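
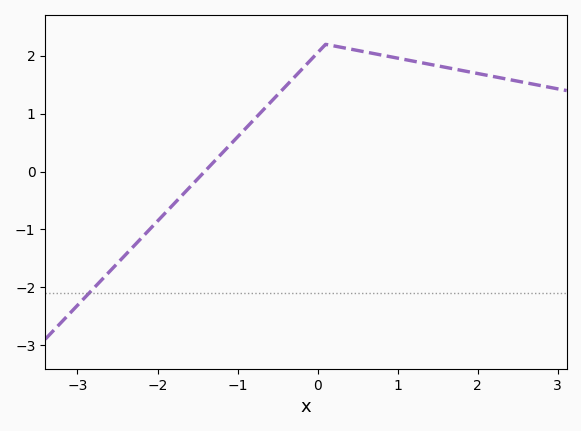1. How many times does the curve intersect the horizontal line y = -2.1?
1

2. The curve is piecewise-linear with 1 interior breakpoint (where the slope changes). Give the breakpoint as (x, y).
(0.1, 2.2)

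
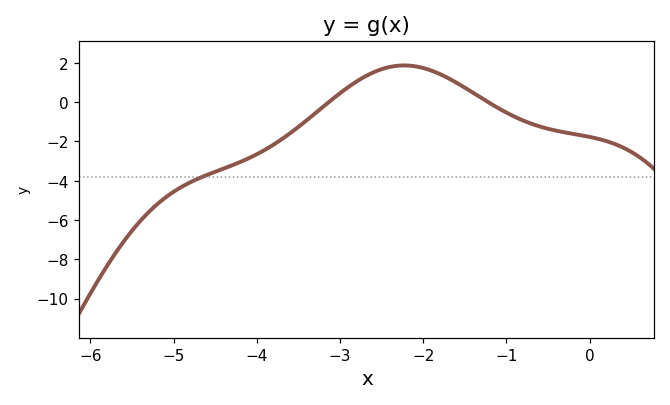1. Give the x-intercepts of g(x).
-3.14, -1.22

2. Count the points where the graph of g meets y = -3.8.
1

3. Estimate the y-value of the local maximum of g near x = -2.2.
1.87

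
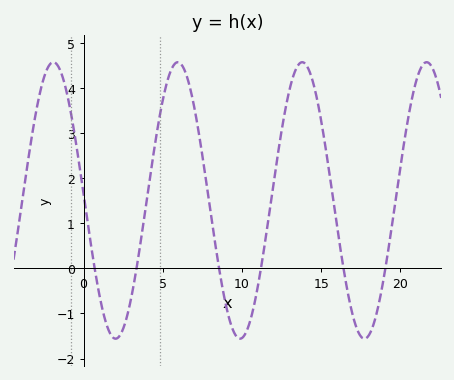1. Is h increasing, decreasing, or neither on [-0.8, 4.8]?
neither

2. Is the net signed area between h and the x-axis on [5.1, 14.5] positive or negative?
positive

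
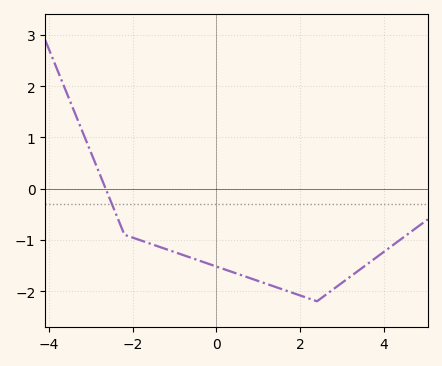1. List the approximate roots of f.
-2.65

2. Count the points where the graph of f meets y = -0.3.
1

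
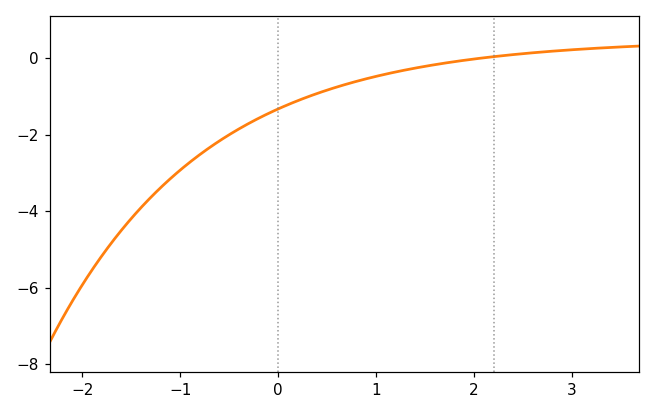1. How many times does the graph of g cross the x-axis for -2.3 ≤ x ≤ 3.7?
1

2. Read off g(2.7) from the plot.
0.2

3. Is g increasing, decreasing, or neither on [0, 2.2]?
increasing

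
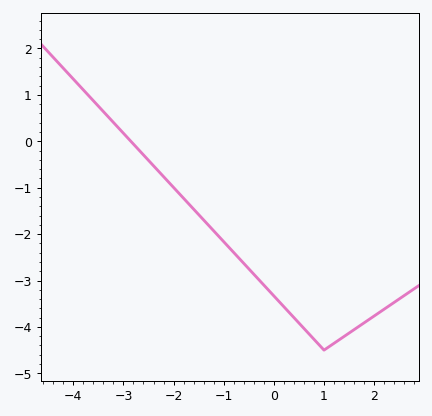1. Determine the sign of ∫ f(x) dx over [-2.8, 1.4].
negative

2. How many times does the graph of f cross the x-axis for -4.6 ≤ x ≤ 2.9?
1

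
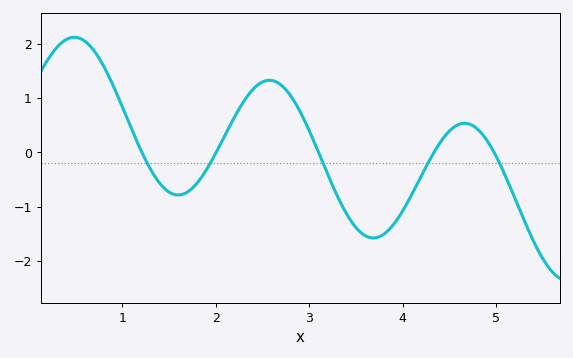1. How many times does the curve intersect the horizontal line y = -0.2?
5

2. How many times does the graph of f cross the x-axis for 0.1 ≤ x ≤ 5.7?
5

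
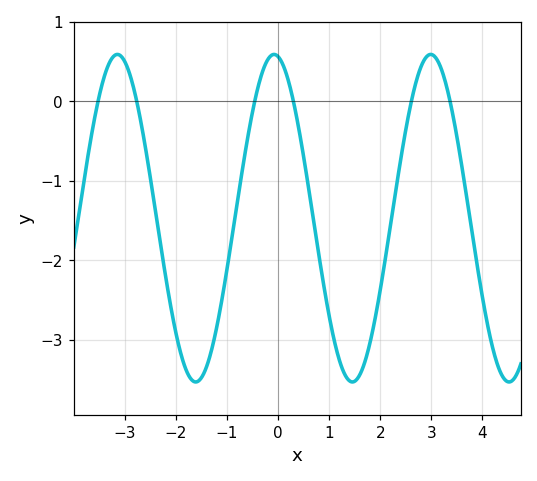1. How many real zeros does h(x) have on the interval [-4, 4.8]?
6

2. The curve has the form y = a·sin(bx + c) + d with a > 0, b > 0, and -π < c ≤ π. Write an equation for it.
y = 2.06sin(2x + 1.7) - 1.47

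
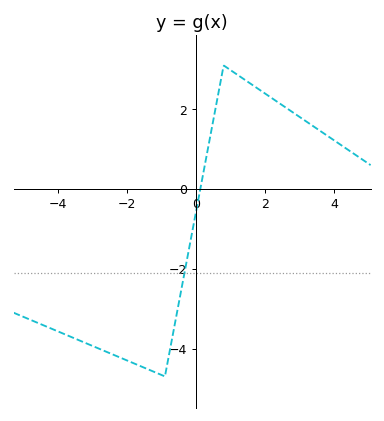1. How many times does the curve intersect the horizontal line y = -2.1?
1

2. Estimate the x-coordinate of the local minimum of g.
-0.9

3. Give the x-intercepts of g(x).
0.124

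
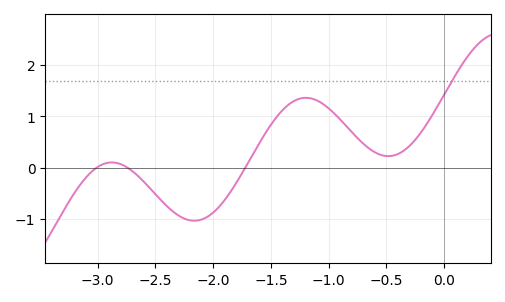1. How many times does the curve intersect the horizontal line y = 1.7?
1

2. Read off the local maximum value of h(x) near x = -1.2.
1.4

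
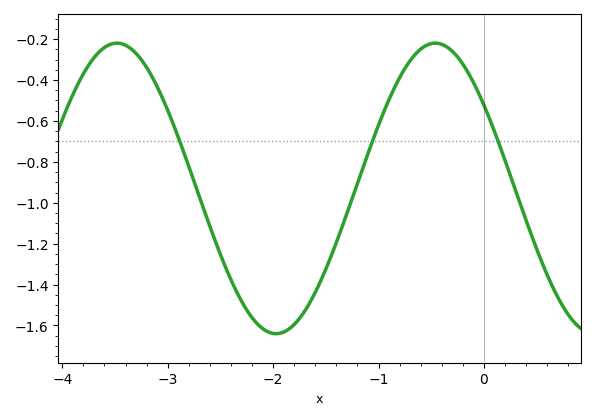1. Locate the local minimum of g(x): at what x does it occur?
-1.97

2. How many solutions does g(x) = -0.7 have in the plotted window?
3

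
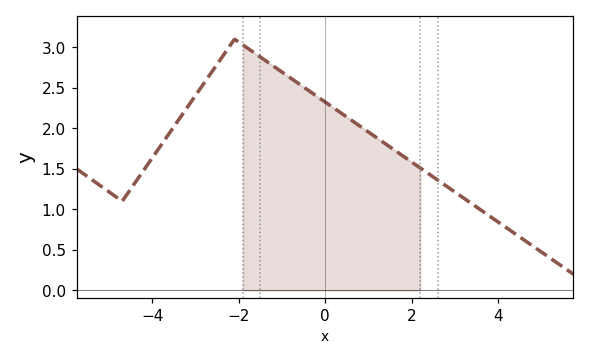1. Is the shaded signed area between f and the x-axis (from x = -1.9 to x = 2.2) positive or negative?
positive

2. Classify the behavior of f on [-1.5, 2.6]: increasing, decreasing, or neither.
decreasing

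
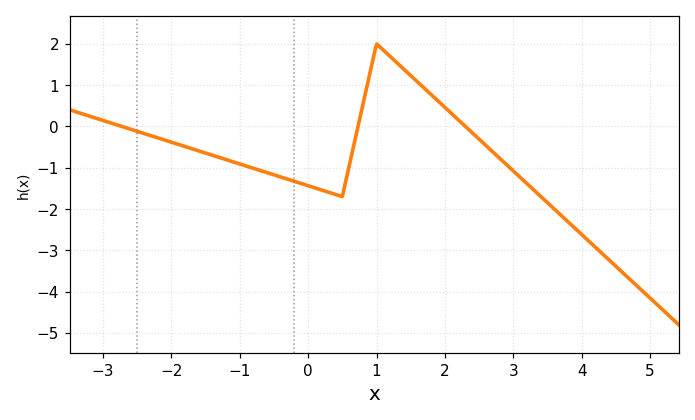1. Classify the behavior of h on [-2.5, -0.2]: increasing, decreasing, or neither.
decreasing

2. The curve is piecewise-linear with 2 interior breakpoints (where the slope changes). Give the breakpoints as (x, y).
(0.5, -1.7); (1, 2)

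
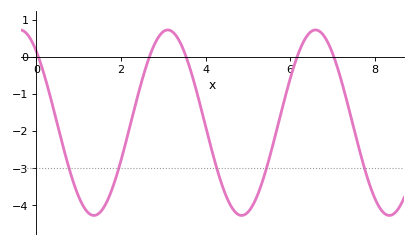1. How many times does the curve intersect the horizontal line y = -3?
5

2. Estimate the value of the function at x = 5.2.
-3.8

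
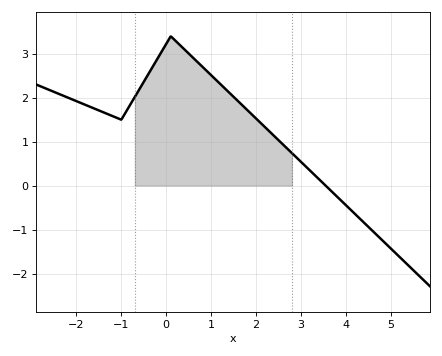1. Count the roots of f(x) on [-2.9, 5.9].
1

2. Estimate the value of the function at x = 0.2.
3.3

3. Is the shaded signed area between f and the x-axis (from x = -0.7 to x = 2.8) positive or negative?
positive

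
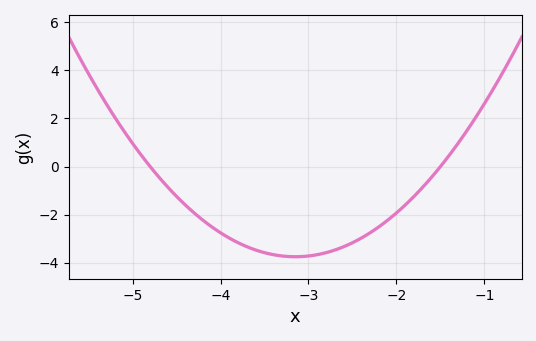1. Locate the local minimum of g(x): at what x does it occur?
-3.15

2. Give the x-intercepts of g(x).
-4.8, -1.5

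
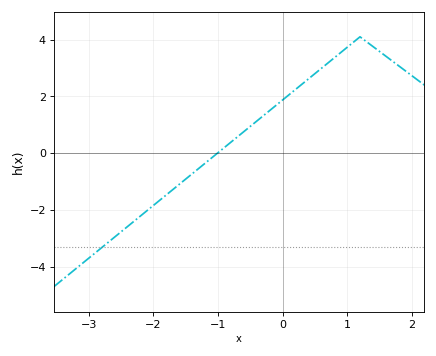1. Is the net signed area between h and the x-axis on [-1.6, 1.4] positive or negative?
positive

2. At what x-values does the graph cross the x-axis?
-1.01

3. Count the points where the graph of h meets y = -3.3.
1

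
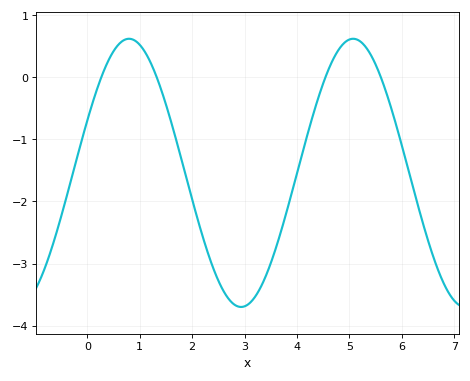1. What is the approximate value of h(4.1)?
-1.2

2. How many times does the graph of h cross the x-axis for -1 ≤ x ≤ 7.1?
4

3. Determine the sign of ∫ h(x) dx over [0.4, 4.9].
negative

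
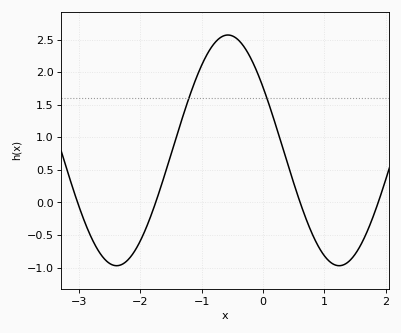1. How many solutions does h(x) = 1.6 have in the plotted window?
2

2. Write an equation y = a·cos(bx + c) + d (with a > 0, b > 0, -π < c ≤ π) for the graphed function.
y = 1.77cos(1.73x + 0.992) + 0.8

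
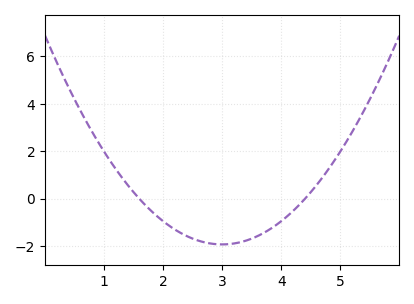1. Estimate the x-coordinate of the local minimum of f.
3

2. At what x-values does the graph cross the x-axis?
1.6, 4.4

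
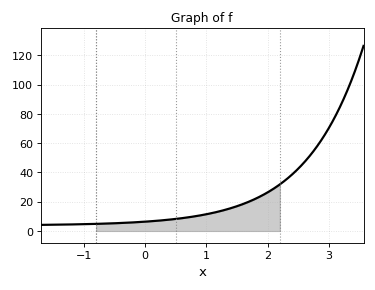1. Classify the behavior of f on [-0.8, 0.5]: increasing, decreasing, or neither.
increasing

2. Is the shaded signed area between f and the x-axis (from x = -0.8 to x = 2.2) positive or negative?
positive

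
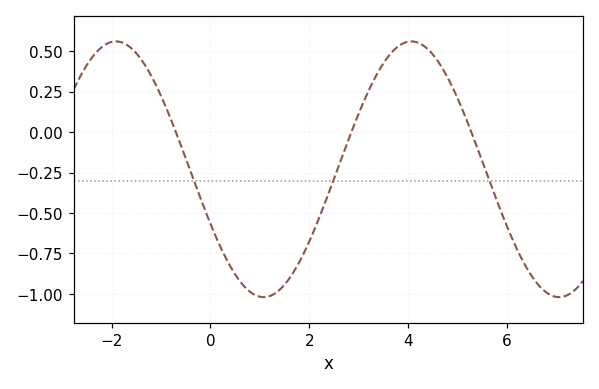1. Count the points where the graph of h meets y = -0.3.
3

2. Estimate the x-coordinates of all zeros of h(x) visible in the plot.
-0.7, 2.85, 5.28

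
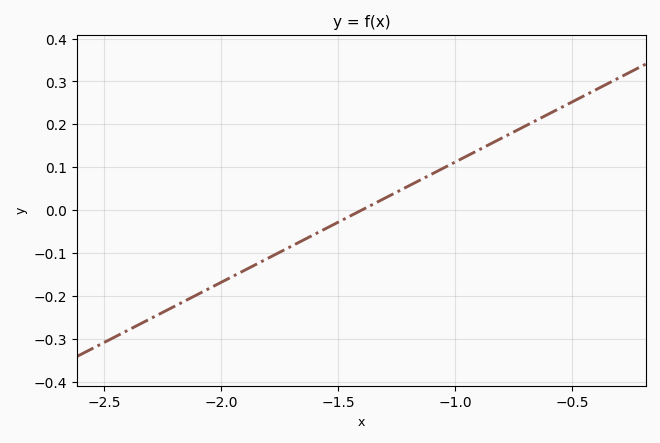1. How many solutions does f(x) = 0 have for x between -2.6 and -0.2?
1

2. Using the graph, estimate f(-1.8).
-0.112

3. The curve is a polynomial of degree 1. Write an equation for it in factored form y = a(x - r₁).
y = 0.28(x + 1.4)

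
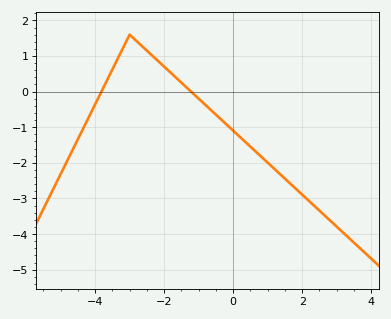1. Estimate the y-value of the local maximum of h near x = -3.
1.6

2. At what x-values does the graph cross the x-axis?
-3.8, -1.2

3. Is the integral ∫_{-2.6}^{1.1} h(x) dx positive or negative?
negative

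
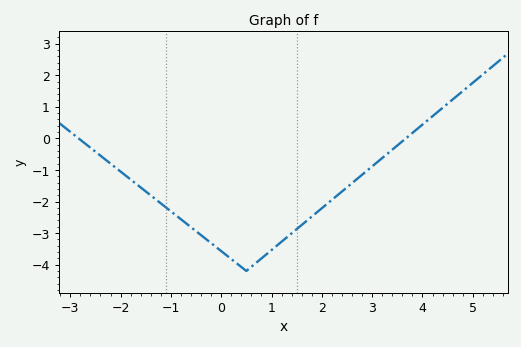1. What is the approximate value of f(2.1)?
-2.08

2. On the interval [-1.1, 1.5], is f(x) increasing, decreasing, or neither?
neither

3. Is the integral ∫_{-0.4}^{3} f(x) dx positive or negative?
negative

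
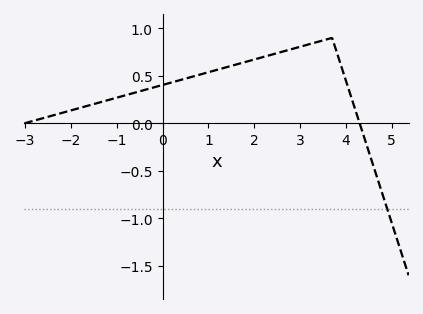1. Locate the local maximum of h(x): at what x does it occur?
3.6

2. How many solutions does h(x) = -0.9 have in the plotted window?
1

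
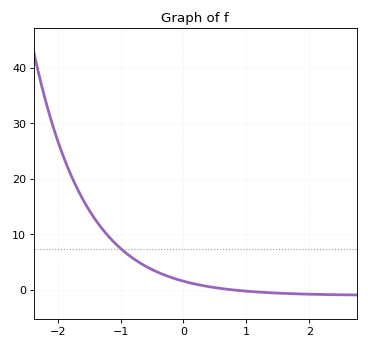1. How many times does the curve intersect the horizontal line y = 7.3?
1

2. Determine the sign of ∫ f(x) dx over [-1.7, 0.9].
positive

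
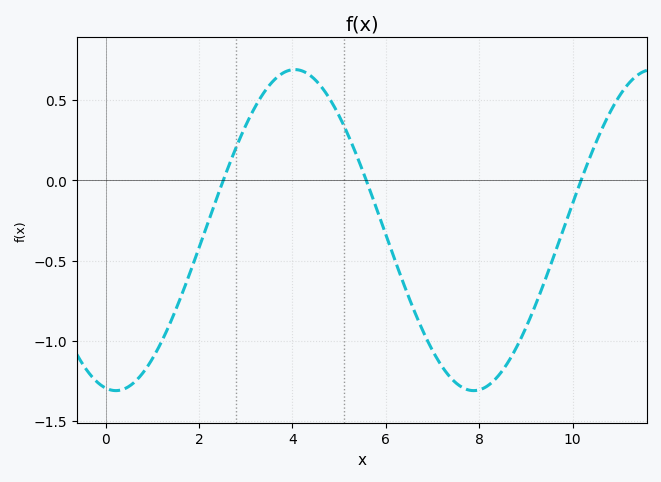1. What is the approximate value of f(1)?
-1.11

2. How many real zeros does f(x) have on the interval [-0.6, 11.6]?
3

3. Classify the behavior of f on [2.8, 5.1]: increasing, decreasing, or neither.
neither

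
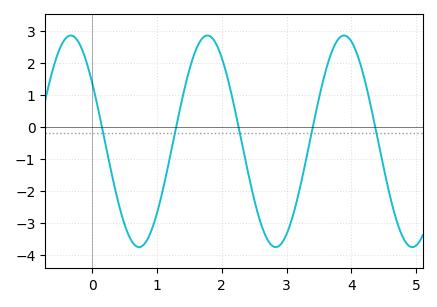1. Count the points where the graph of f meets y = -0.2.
5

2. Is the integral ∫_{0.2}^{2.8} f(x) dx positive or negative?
negative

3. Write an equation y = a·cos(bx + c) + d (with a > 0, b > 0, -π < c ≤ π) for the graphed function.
y = 3.3cos(2.98x + 0.982) - 0.45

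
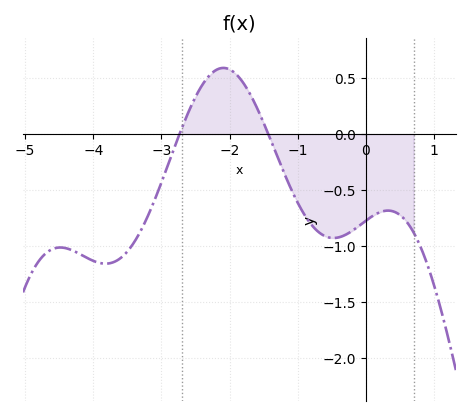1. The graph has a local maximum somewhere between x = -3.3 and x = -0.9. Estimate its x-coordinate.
-2.1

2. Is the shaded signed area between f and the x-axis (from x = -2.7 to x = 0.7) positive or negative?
negative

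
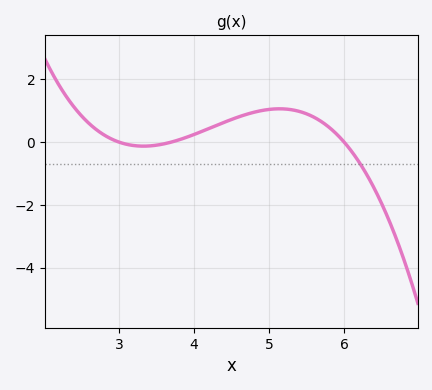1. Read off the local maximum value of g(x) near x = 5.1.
1.06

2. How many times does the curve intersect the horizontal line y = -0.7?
1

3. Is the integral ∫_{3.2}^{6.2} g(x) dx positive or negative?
positive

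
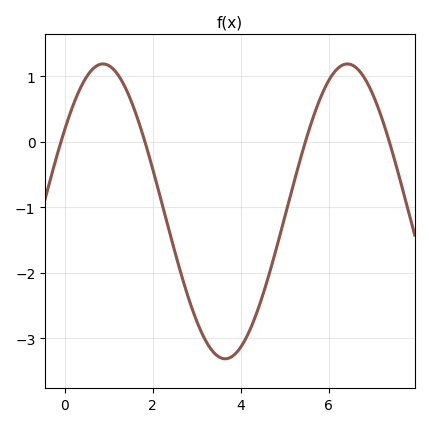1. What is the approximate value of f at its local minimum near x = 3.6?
-3.3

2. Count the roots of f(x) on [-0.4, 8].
4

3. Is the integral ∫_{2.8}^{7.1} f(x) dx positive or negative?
negative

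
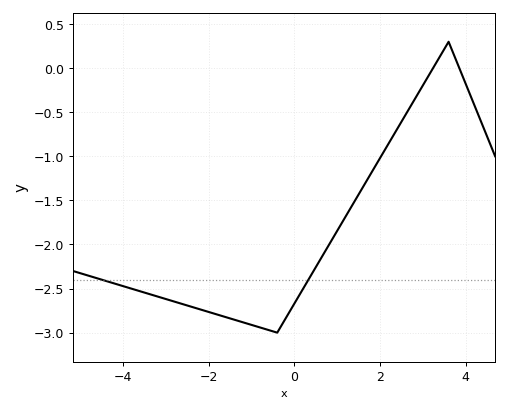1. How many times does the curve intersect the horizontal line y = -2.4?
2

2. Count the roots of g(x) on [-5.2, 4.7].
2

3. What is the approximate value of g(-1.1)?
-2.9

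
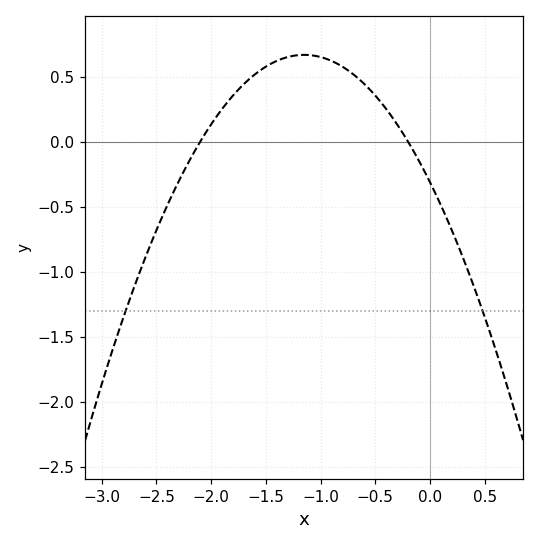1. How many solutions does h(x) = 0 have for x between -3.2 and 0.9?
2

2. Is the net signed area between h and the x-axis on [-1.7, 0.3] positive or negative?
positive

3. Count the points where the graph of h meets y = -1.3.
2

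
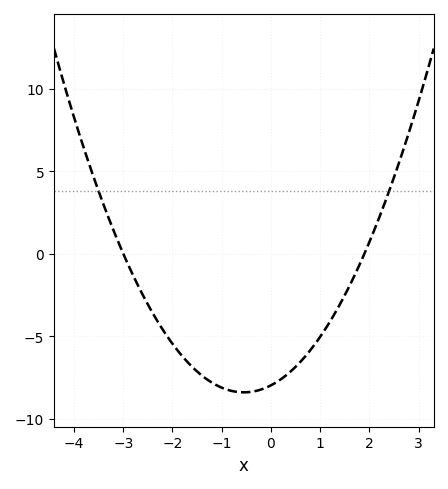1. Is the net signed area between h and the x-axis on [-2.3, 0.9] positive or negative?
negative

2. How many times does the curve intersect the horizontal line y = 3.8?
2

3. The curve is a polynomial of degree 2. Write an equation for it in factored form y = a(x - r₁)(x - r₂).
y = 1.4(x + 3)(x - 1.9)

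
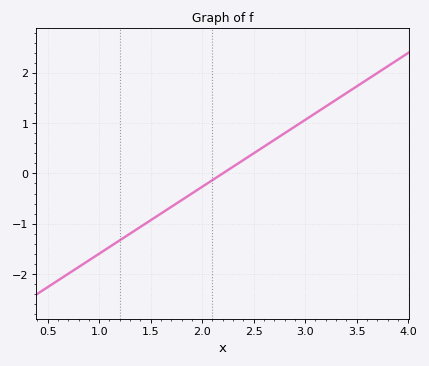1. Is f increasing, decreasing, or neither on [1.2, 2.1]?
increasing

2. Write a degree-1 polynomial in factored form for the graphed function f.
y = 1.33(x - 2.2)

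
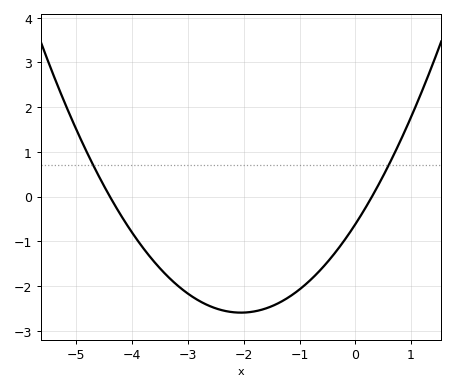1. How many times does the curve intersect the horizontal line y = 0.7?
2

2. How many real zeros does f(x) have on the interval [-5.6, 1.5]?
2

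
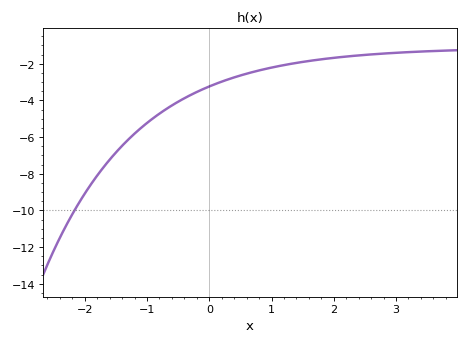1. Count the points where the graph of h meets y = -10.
1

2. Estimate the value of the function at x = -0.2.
-3.6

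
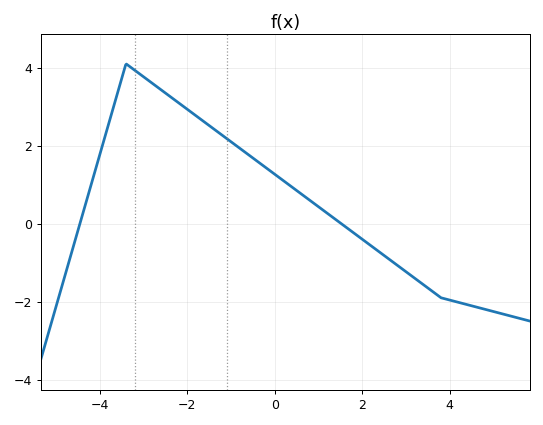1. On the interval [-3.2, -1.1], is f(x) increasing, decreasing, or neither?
decreasing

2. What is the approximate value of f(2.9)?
-1.2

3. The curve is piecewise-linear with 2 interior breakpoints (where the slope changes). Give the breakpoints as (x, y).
(-3.4, 4.1); (3.8, -1.9)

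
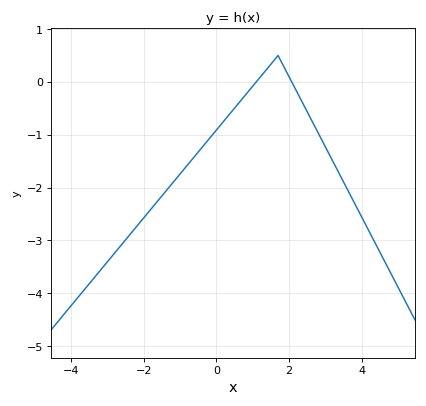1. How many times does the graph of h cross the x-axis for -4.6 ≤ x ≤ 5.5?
2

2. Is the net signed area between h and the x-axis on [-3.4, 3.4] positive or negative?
negative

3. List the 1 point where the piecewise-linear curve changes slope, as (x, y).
(1.7, 0.5)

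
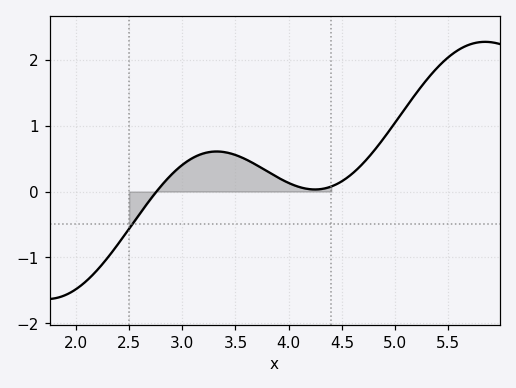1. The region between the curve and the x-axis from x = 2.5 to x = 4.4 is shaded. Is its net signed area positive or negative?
positive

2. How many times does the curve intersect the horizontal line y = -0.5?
1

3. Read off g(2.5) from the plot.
-0.566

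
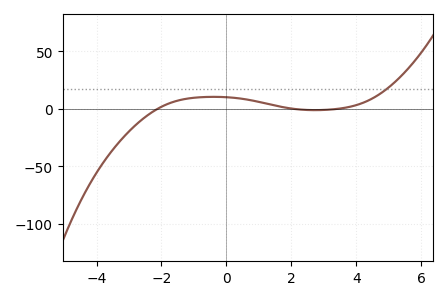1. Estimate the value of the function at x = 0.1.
10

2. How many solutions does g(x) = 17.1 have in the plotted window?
1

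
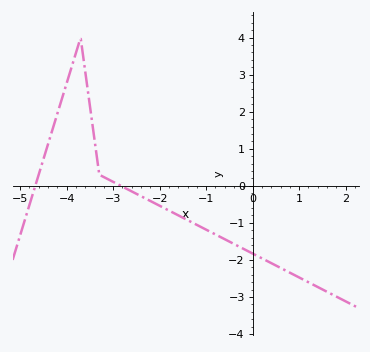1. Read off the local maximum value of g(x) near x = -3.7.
4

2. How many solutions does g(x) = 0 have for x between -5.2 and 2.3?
2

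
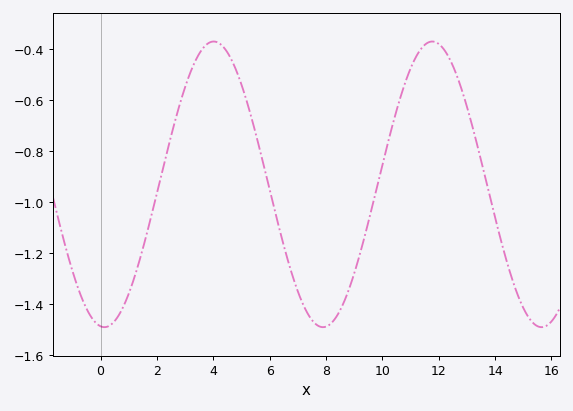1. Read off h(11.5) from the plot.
-0.38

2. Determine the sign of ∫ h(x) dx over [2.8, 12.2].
negative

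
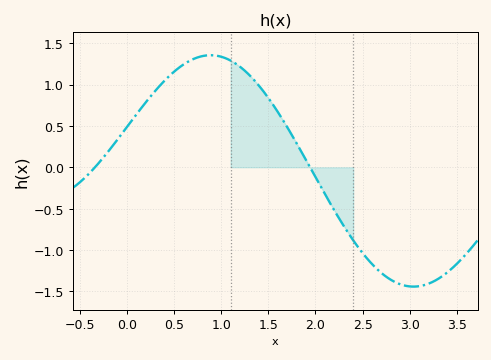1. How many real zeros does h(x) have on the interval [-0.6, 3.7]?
2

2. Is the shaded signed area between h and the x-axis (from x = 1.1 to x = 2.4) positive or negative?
positive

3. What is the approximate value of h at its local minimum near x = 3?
-1.44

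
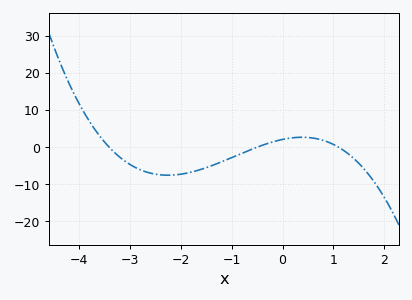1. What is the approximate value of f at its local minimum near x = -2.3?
-7.55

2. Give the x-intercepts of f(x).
-3.4, -0.5, 1.1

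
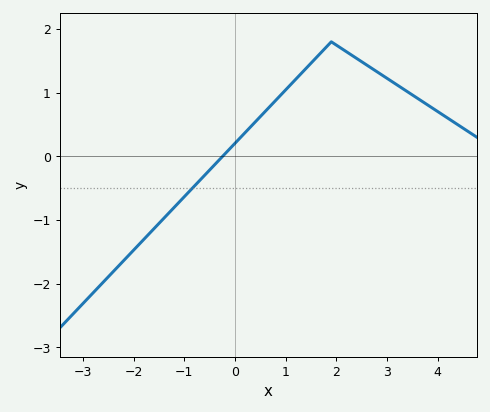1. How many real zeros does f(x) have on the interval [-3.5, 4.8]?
1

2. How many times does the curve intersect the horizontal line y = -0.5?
1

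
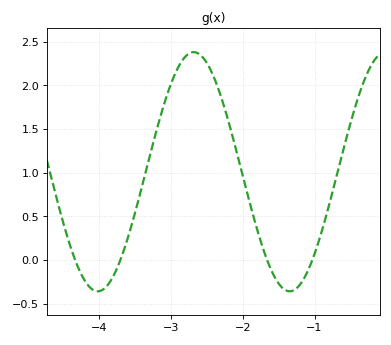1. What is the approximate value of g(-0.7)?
0.936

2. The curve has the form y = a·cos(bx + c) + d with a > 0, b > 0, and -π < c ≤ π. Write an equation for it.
y = 1.37cos(2.35x + 0.02) + 1.01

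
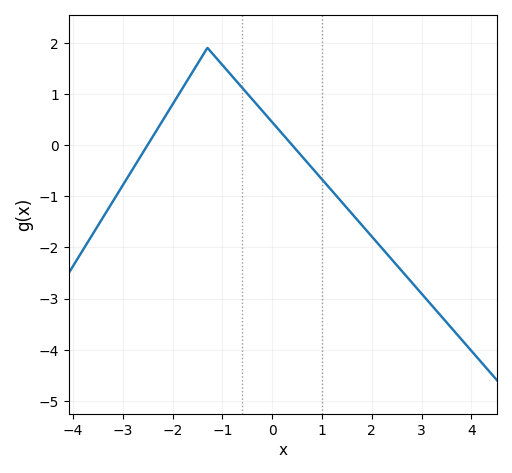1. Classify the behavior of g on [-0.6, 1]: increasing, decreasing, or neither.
decreasing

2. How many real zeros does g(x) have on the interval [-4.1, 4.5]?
2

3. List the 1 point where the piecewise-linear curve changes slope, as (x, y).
(-1.3, 1.9)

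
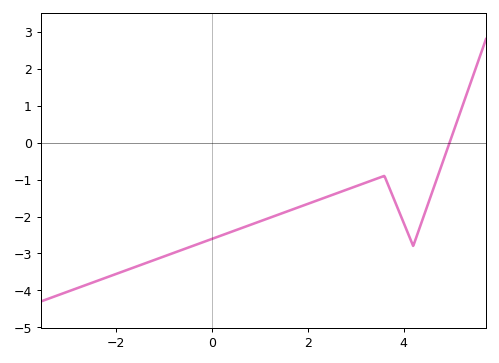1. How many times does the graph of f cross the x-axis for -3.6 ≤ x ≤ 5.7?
1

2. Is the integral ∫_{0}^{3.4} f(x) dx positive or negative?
negative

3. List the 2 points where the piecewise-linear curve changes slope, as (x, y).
(3.6, -0.9); (4.2, -2.8)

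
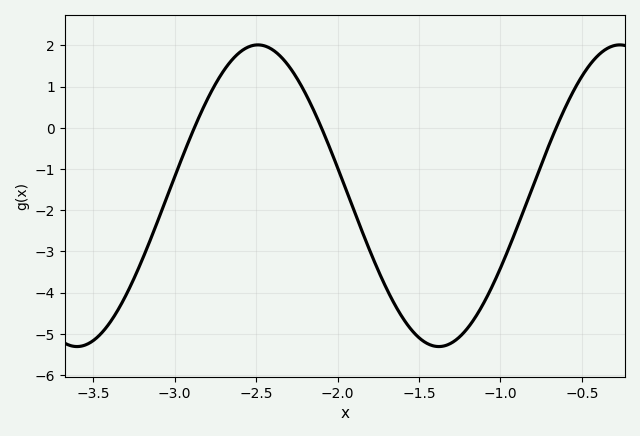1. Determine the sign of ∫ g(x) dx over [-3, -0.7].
negative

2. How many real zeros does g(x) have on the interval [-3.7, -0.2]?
3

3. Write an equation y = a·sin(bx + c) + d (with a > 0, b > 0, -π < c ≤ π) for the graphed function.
y = 3.66sin(2.8x + 2.3) - 1.65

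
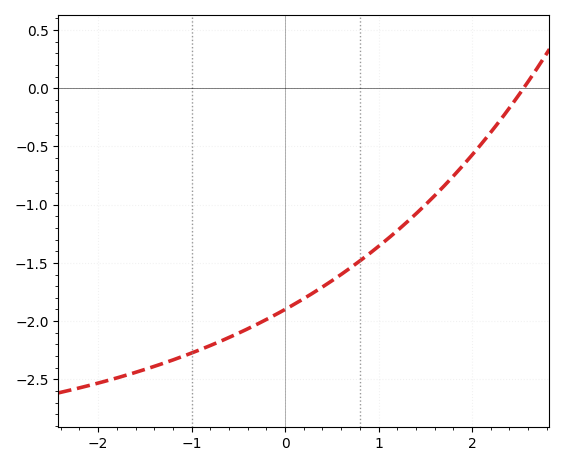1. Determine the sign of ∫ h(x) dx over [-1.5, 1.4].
negative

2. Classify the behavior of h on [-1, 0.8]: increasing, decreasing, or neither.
increasing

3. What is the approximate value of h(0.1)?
-1.85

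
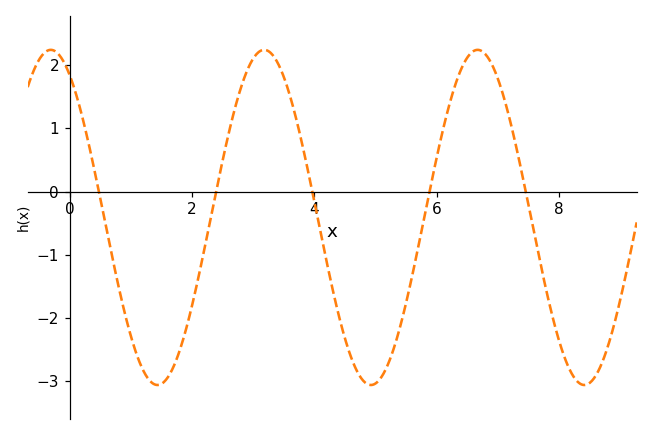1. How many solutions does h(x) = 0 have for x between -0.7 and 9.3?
5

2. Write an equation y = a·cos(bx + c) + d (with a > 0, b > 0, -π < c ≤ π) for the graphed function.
y = 2.65cos(1.8x + 0.56) - 0.41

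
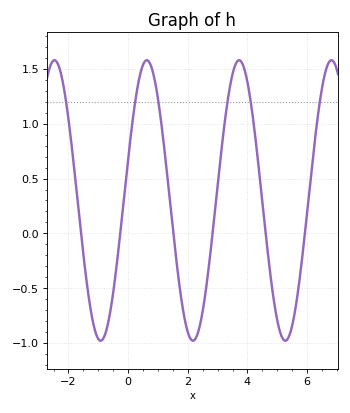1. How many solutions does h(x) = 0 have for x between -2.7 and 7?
6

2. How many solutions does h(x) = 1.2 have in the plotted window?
6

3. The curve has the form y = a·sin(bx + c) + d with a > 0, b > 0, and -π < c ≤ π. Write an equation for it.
y = 1.28sin(2x + 0.3) + 0.3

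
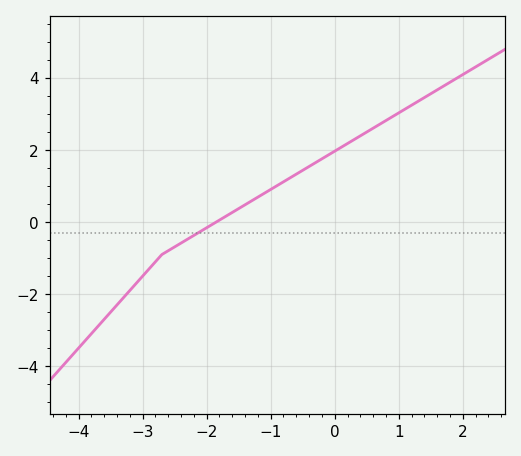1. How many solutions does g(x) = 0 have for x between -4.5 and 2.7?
1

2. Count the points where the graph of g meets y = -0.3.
1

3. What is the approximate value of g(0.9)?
2.92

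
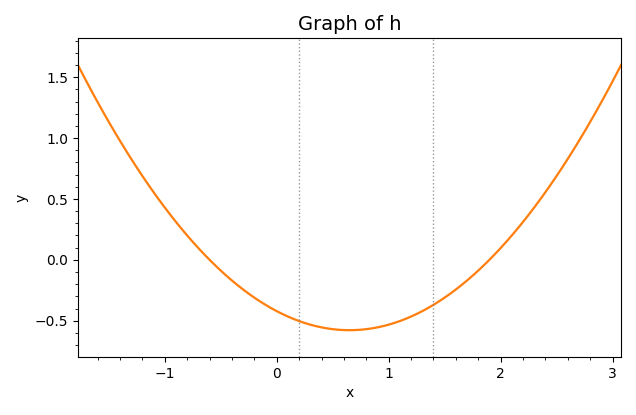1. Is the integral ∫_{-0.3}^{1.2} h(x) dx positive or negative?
negative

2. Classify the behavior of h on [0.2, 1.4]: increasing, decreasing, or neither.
neither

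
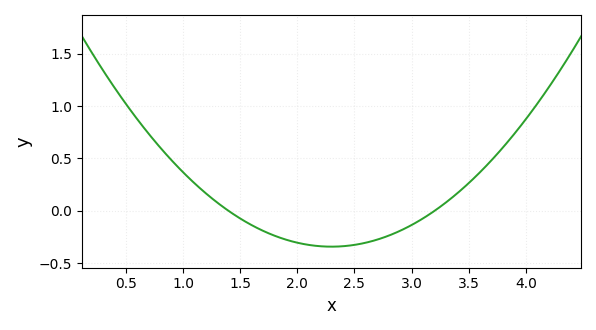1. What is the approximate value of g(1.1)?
0.265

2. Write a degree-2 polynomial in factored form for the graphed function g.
y = 0.42(x - 1.4)(x - 3.2)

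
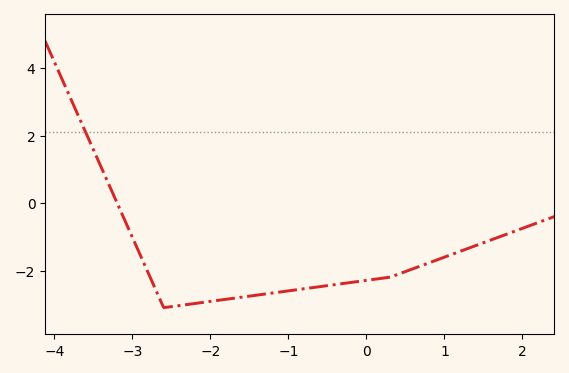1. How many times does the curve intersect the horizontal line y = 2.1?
1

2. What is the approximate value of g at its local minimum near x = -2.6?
-3.1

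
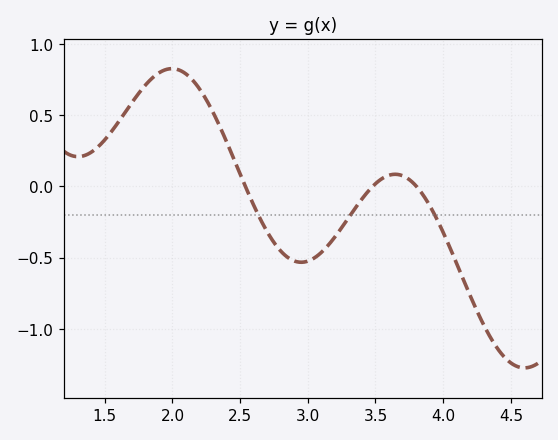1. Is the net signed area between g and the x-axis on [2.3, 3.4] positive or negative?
negative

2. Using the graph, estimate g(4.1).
-0.543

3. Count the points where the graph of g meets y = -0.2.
3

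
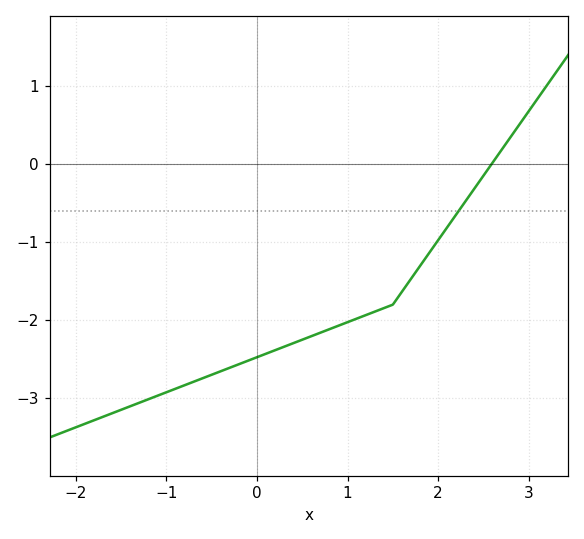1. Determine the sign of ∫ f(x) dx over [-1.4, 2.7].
negative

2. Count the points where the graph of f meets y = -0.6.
1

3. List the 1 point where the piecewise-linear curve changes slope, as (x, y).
(1.5, -1.8)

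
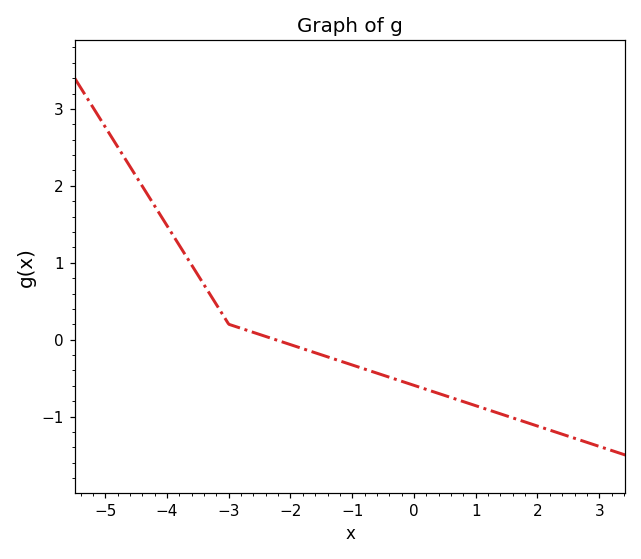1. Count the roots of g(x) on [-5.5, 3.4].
1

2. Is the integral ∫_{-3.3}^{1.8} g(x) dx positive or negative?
negative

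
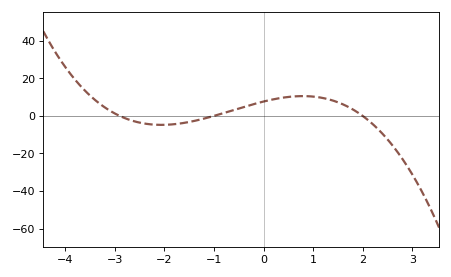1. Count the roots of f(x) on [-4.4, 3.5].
3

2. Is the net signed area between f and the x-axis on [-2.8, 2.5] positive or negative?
positive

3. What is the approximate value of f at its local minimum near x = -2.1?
-4.77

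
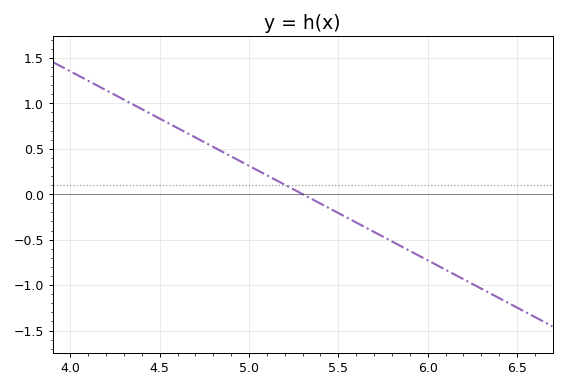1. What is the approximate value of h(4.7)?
0.6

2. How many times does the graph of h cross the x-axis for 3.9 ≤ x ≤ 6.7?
1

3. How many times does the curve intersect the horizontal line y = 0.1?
1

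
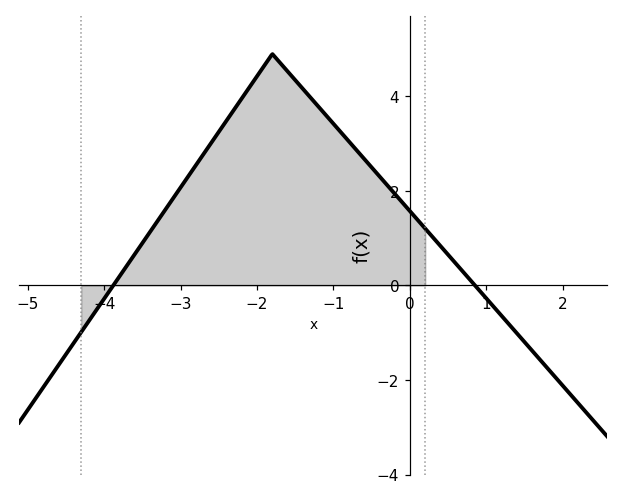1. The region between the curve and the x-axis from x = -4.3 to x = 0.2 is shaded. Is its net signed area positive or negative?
positive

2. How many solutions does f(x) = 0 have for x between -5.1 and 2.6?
2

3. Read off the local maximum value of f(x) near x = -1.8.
4.9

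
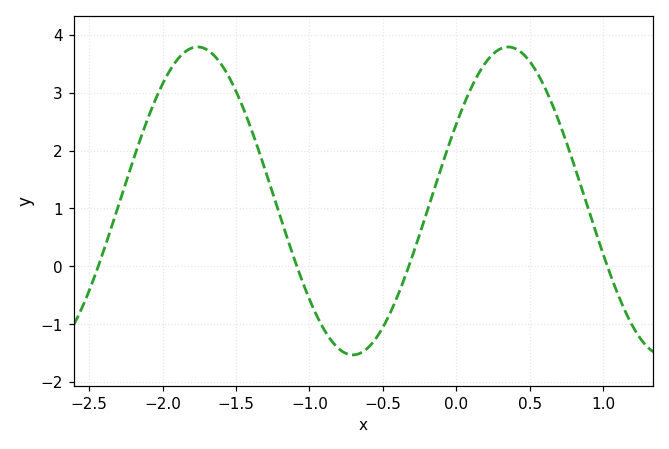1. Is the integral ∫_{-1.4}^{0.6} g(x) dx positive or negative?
positive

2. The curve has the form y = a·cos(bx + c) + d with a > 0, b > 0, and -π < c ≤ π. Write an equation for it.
y = 2.66cos(2.97x - 1.05) + 1.13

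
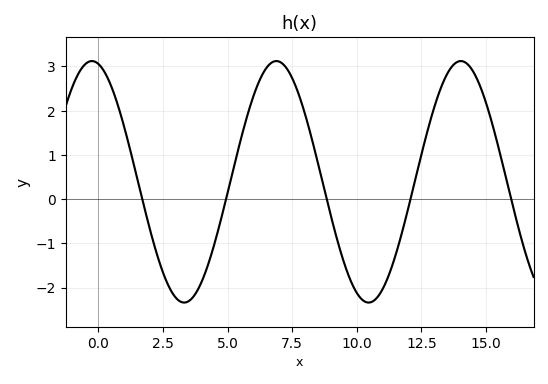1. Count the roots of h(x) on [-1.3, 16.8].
5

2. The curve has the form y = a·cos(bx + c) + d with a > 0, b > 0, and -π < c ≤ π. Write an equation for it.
y = 2.73cos(0.88x + 0.22) + 0.39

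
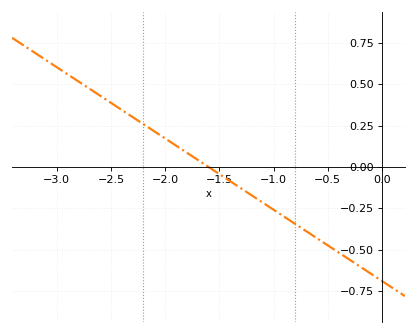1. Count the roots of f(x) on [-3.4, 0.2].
1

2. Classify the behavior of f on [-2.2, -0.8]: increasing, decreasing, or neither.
decreasing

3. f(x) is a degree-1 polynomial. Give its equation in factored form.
y = -0.43(x + 1.6)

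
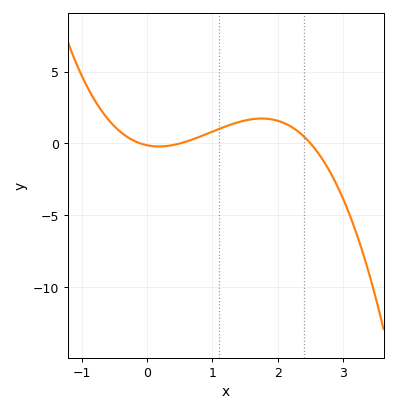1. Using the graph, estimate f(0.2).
-0.207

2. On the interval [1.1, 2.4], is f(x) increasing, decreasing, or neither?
neither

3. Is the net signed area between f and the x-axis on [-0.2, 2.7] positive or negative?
positive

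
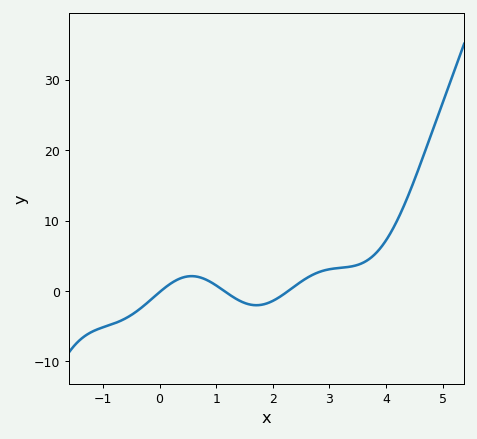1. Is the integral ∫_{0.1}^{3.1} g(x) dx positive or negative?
positive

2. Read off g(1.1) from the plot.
0.247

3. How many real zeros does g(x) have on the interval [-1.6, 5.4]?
3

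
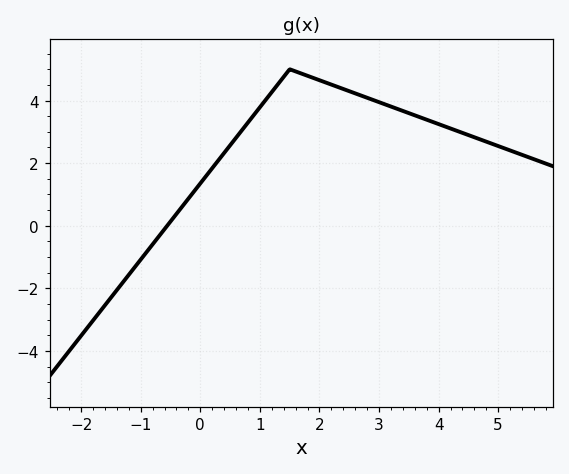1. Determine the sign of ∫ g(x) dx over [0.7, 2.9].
positive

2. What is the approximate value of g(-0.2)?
0.8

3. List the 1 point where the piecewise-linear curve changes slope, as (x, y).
(1.5, 5)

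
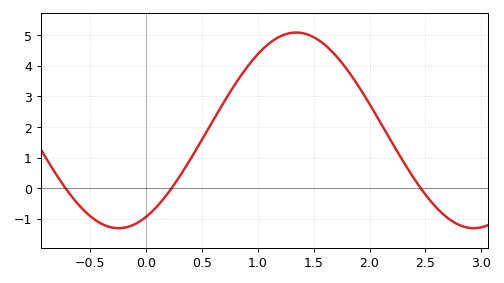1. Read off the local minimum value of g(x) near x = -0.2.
-1.31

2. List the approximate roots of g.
-0.716, 0.232, 2.46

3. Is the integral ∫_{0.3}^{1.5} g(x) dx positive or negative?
positive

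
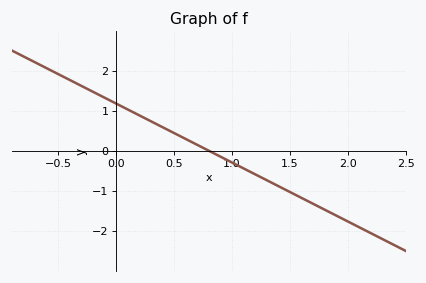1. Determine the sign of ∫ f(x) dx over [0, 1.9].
negative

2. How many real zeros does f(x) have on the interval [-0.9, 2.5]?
1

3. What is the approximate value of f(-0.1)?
1.3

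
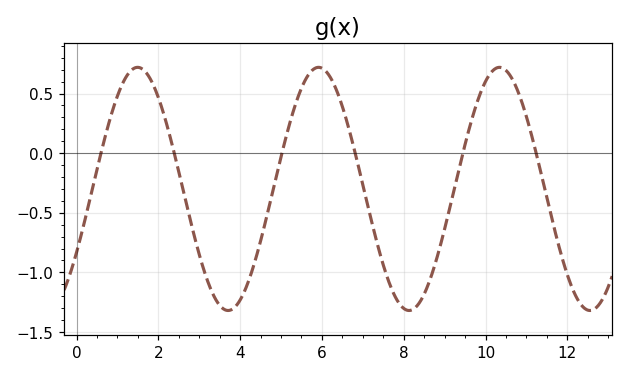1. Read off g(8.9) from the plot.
-0.769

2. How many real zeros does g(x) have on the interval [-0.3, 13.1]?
6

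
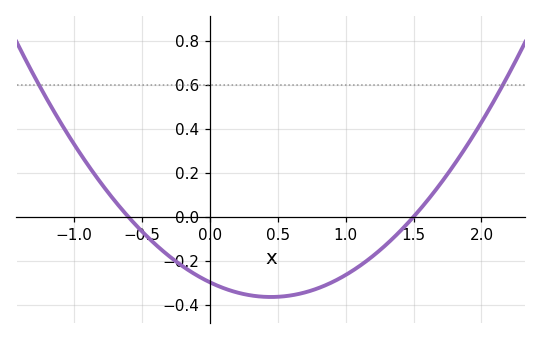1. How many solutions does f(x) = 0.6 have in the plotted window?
2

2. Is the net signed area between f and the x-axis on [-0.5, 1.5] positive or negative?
negative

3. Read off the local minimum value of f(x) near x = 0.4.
-0.364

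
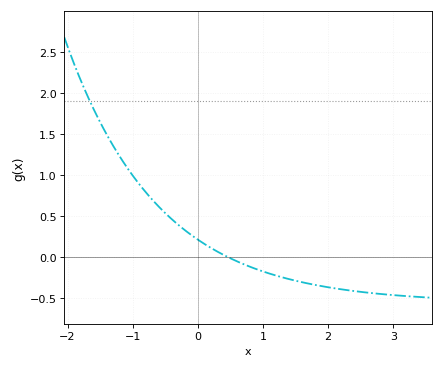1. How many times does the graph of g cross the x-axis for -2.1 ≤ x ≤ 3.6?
1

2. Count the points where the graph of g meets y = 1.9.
1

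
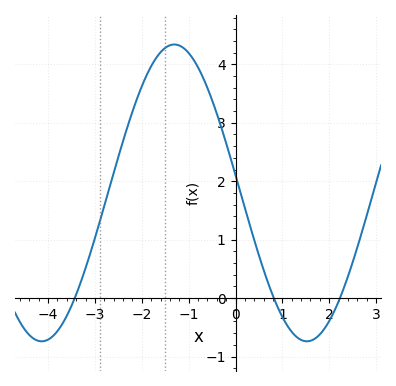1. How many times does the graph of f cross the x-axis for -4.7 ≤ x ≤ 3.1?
3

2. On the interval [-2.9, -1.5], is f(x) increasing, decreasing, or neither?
increasing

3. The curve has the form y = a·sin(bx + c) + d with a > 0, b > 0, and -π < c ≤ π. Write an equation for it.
y = 2.54sin(1.11x + 3.02) + 1.8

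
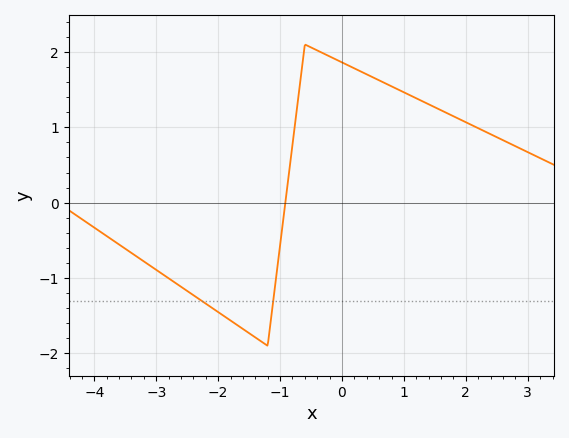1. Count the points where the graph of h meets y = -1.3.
2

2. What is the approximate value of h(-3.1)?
-0.8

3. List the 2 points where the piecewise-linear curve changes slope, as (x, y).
(-1.2, -1.9); (-0.6, 2.1)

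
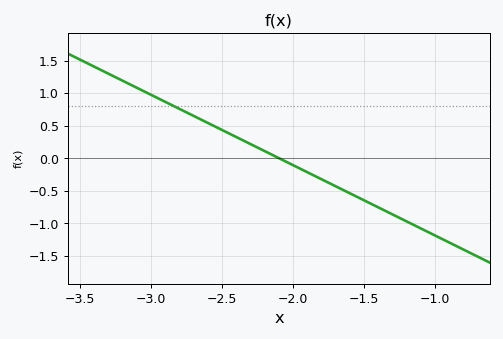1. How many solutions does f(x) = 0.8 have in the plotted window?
1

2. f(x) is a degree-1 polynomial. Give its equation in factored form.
y = -1.08(x + 2.1)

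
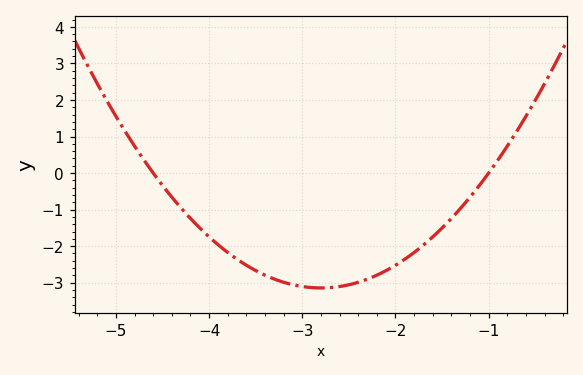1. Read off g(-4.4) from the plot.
-0.7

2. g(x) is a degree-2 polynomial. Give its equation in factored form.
y = 0.97(x + 4.6)(x + 1)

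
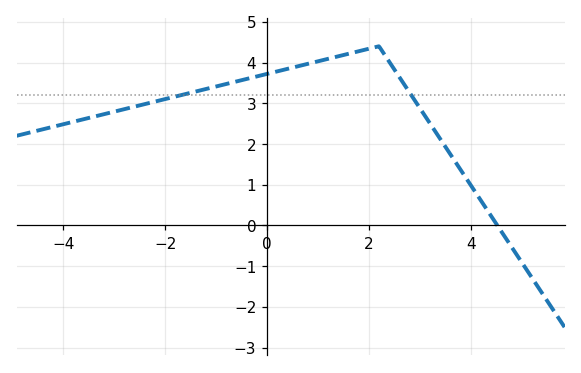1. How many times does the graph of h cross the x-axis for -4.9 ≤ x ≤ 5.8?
1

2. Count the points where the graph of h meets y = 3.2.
2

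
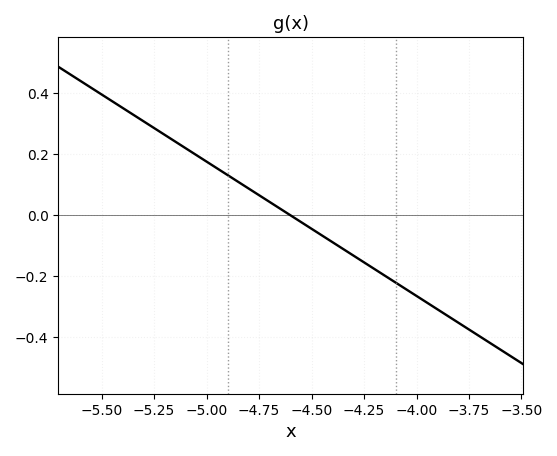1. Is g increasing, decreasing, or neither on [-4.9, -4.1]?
decreasing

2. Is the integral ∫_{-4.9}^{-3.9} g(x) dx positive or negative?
negative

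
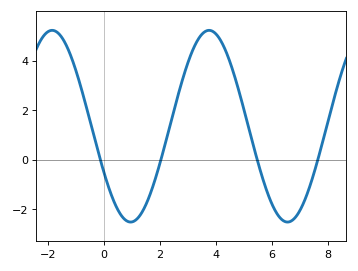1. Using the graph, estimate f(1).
-2.51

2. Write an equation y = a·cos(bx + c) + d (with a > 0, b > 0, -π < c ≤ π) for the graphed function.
y = 3.87cos(1.12x + 2.08) + 1.35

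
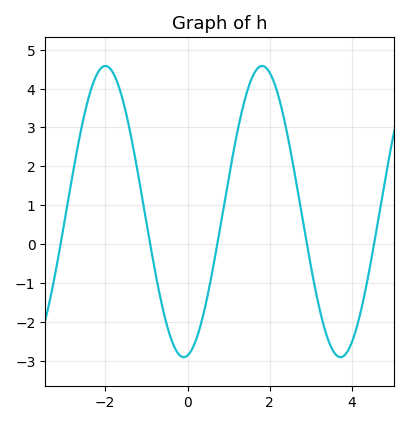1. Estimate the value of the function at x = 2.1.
4.2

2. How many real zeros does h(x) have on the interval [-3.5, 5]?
5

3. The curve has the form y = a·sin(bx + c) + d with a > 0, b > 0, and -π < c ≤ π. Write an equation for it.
y = 3.74sin(1.6x - 1.4) + 0.84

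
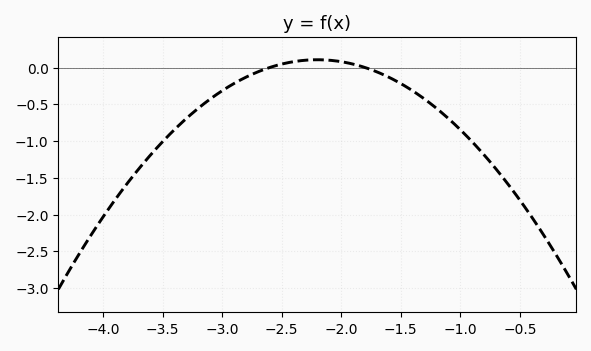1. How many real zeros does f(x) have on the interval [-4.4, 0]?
2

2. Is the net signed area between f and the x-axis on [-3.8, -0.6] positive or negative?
negative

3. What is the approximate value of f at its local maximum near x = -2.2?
0.106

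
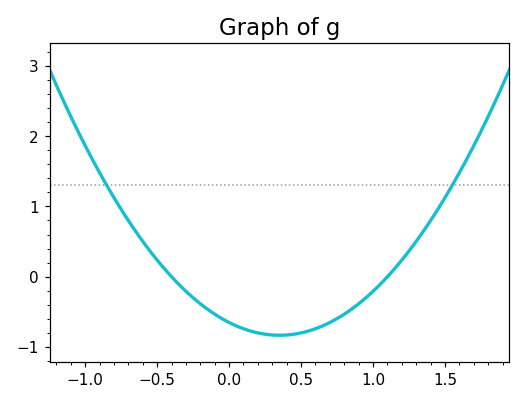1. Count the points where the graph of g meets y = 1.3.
2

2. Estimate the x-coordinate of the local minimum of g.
0.35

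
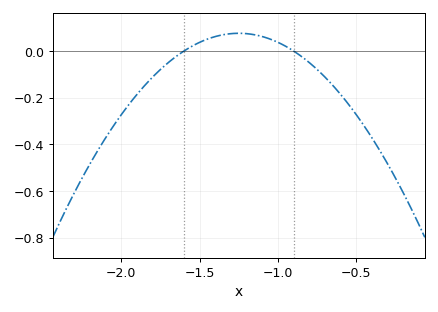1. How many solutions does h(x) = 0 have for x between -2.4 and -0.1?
2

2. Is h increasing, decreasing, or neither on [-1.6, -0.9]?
neither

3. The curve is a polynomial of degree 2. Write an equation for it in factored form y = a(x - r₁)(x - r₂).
y = -0.62(x + 1.6)(x + 0.9)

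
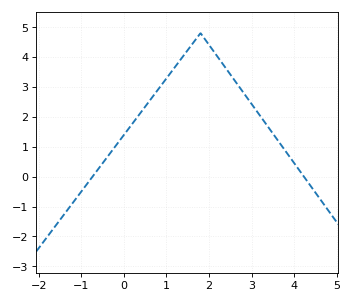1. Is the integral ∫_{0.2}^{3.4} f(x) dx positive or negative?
positive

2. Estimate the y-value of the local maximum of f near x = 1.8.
4.8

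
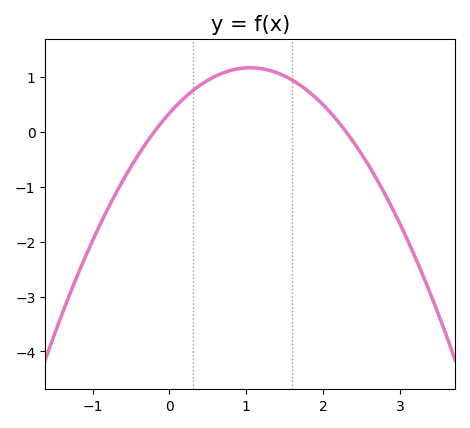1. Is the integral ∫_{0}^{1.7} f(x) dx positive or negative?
positive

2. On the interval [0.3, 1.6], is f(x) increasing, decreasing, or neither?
neither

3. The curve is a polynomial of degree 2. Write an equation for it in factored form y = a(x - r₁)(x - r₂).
y = -0.75(x + 0.2)(x - 2.3)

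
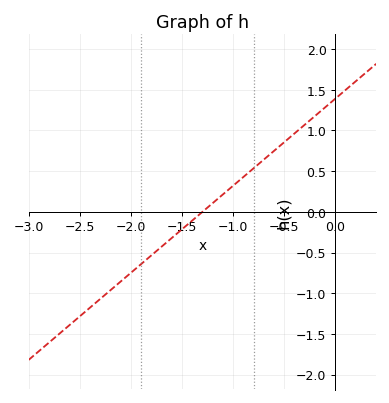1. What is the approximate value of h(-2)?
-0.75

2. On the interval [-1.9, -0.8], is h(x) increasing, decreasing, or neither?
increasing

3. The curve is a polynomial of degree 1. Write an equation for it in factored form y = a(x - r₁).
y = 1.07(x + 1.3)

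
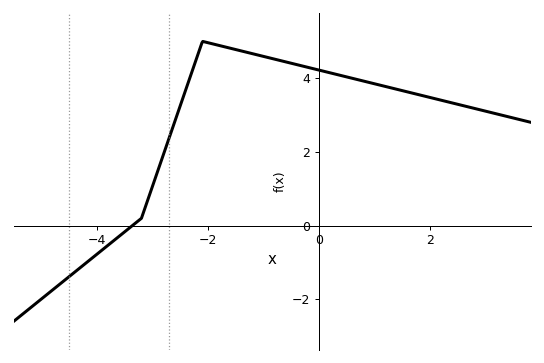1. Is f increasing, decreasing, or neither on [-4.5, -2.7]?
increasing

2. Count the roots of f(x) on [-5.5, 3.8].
1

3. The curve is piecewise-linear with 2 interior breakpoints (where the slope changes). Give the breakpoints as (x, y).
(-3.2, 0.2); (-2.1, 5)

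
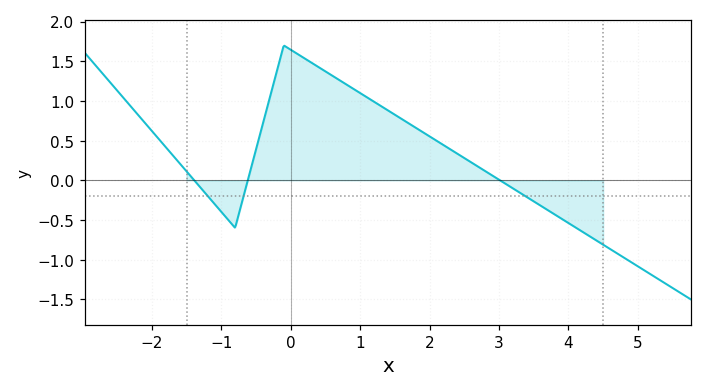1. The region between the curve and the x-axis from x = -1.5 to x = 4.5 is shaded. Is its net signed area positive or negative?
positive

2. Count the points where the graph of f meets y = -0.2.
3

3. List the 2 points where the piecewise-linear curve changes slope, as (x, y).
(-0.8, -0.6); (-0.1, 1.7)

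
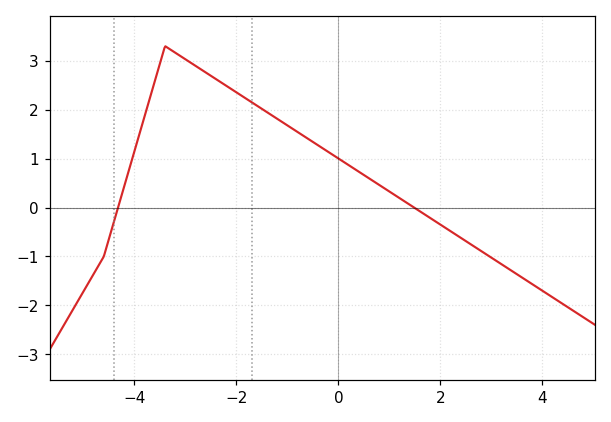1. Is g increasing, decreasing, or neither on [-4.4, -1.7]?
neither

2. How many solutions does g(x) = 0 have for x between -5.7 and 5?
2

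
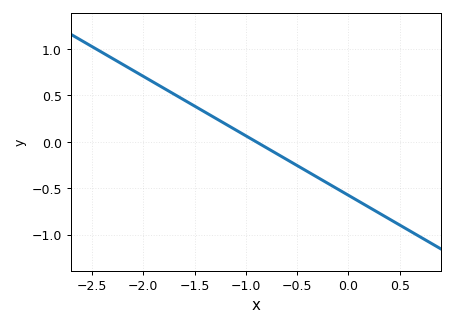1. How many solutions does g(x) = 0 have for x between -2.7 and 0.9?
1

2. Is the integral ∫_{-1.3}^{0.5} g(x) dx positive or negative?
negative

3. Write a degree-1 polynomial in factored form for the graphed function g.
y = -0.64(x + 0.9)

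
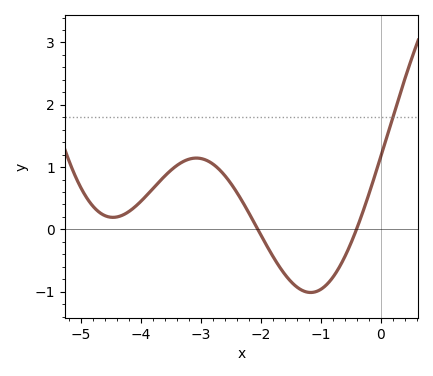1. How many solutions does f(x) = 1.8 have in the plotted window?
1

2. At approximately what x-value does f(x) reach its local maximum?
-3.1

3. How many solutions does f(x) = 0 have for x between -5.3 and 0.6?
2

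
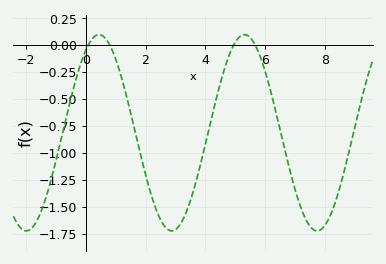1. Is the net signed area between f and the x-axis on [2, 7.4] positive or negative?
negative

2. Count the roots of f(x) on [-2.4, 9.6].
4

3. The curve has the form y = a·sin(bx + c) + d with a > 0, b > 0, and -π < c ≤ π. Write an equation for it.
y = 0.91sin(1.29x + 1) - 0.81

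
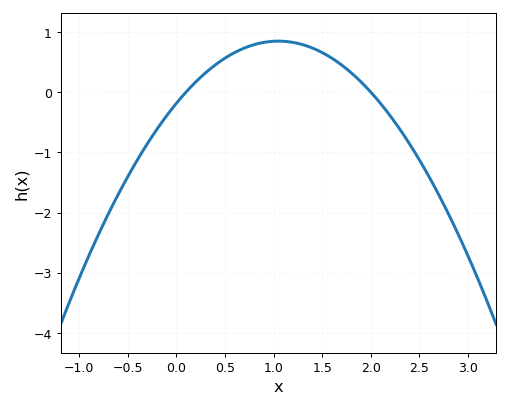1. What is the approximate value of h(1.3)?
0.8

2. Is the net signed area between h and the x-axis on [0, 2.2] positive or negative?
positive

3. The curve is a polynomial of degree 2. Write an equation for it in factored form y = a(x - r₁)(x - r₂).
y = -0.94(x - 0.1)(x - 2)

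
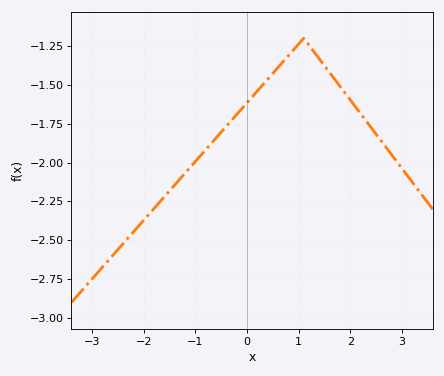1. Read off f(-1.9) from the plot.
-2.33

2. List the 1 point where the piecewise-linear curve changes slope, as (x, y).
(1.1, -1.2)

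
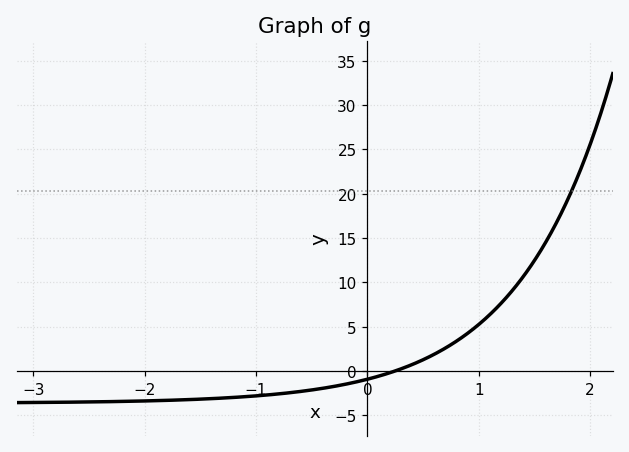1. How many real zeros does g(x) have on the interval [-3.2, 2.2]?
1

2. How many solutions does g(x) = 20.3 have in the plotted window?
1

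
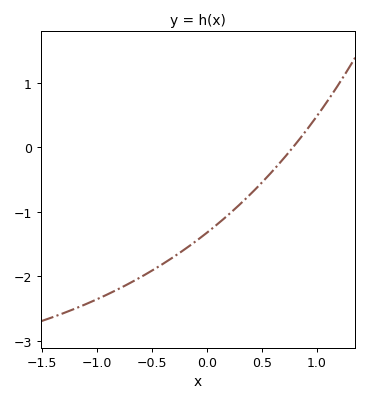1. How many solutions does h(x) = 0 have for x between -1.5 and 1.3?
1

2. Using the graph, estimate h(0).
-1.32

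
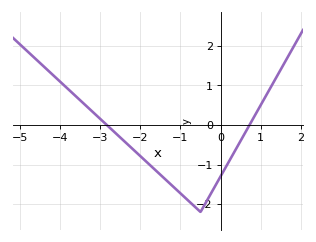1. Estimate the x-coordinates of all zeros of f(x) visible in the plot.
-2.8, 0.7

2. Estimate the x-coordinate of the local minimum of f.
-0.5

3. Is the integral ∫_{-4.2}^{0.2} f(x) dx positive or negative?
negative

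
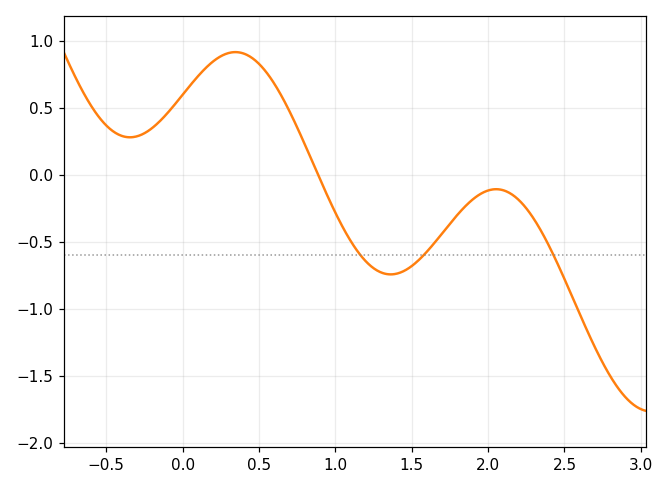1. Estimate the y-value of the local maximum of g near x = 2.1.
-0.1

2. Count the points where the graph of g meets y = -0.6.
3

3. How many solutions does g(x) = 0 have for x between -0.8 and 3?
1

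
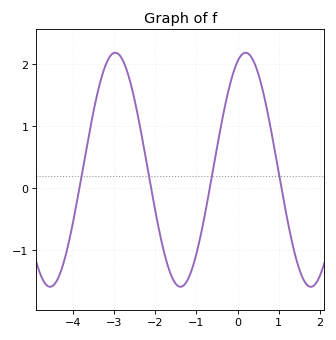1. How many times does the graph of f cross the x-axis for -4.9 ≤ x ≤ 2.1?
4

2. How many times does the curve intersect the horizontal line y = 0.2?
4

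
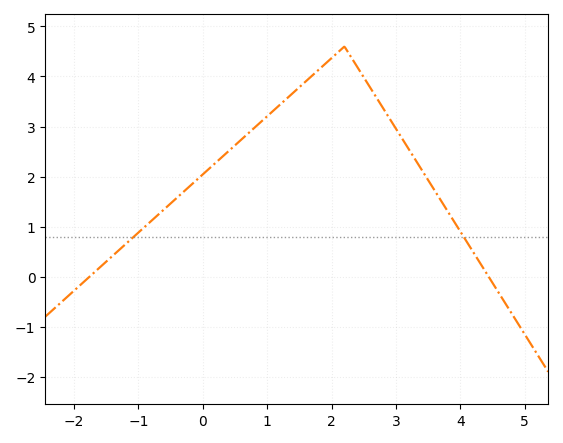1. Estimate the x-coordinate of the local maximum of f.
2.2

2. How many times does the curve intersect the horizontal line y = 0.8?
2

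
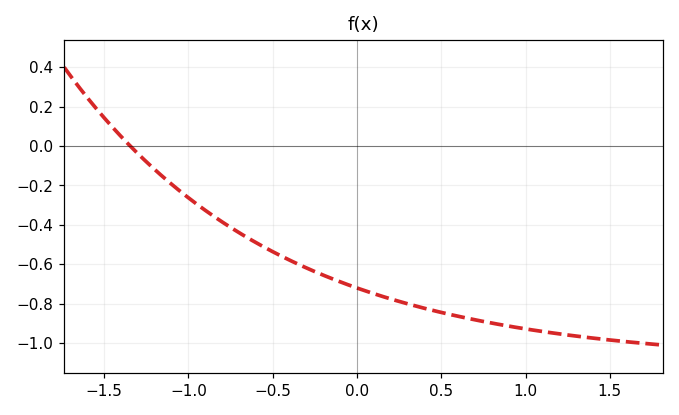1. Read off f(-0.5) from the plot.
-0.536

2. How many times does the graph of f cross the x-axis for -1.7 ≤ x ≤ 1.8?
1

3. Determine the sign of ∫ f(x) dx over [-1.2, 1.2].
negative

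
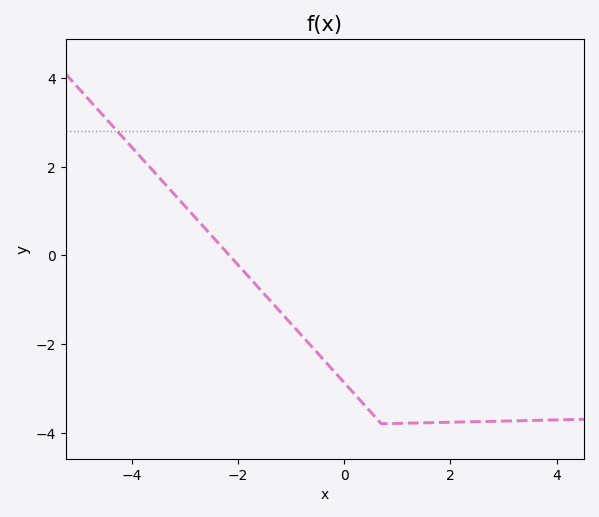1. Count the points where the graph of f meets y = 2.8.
1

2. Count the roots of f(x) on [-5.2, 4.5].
1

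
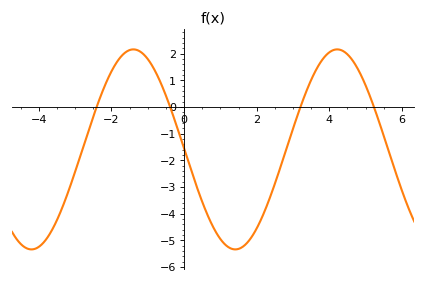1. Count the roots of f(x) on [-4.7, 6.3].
4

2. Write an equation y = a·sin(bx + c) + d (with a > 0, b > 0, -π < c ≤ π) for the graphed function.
y = 3.75sin(1.1x + 3.1) - 1.59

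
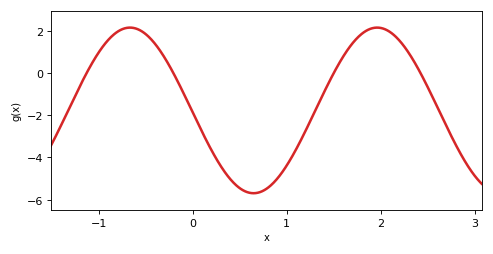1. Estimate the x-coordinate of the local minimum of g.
0.648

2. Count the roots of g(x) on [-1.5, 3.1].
4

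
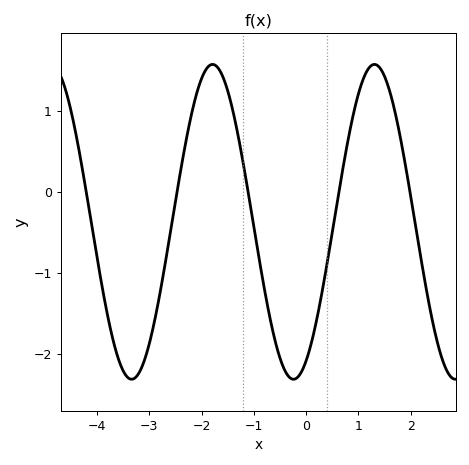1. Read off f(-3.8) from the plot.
-1.51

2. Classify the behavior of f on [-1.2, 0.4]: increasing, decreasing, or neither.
neither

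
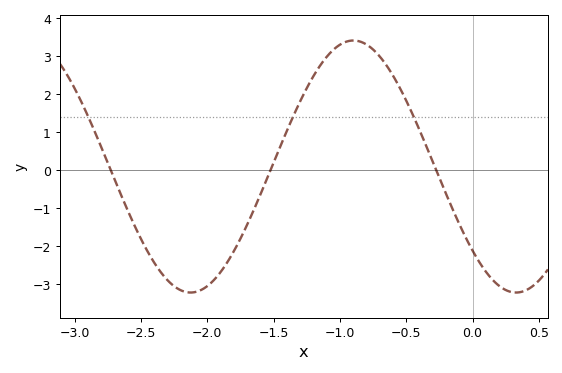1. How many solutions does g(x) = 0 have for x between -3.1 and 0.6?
3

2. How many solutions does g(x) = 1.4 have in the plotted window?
3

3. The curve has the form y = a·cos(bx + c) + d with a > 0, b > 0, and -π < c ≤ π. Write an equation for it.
y = 3.31cos(2.6x + 2.3) + 0.09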